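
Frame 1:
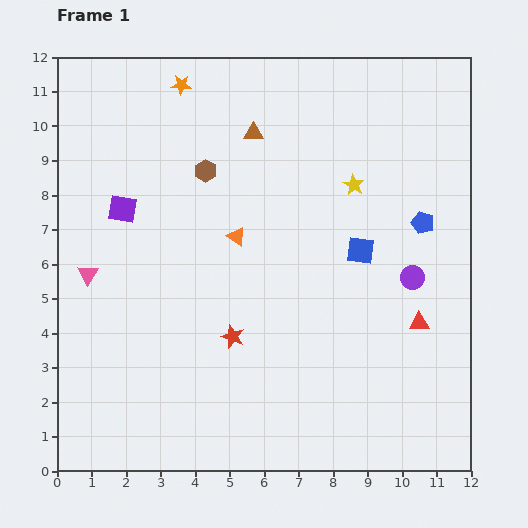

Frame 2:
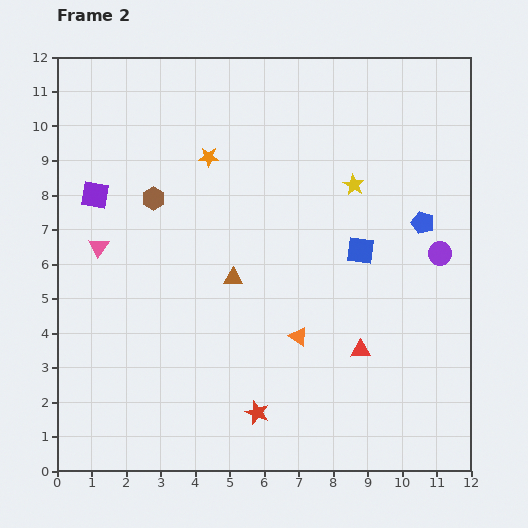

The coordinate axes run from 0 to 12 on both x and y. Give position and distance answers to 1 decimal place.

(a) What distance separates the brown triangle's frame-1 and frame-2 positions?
4.2

The brown triangle moved from (5.7, 9.8) to (5.1, 5.6), a distance of √(0.6² + 4.2²) ≈ 4.2.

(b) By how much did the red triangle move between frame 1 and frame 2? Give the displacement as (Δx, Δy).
(-1.7, -0.8)

The red triangle was at (10.5, 4.3) in frame 1 and (8.8, 3.5) in frame 2.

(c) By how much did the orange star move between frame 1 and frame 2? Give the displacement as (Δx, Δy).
(0.8, -2.1)

The orange star was at (3.6, 11.2) in frame 1 and (4.4, 9.1) in frame 2.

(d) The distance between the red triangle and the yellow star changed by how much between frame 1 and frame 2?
+0.4

Distance in frame 1: 4.4. Distance in frame 2: 4.8.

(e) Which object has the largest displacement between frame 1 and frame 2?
the brown triangle

(moved 4.2; next 3.4)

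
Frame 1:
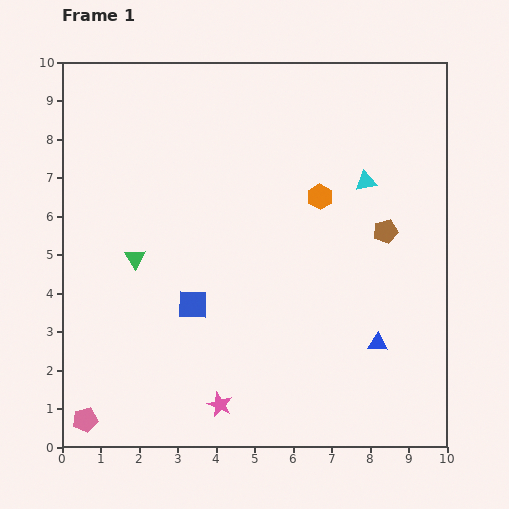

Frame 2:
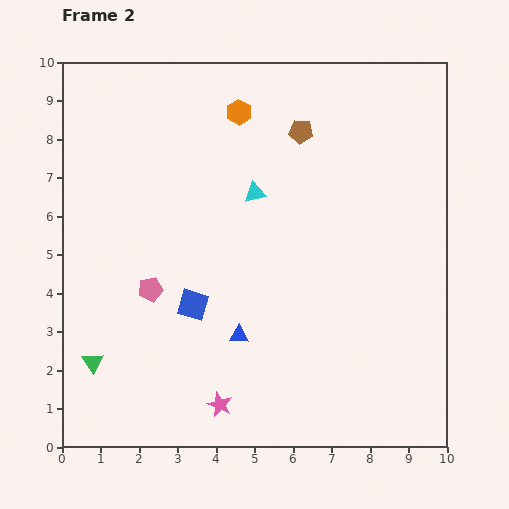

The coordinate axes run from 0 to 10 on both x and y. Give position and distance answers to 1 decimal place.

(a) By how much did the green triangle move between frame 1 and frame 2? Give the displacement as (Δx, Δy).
(-1.1, -2.7)

The green triangle was at (1.9, 4.9) in frame 1 and (0.8, 2.2) in frame 2.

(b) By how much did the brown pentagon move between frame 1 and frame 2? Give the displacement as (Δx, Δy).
(-2.2, 2.6)

The brown pentagon was at (8.4, 5.6) in frame 1 and (6.2, 8.2) in frame 2.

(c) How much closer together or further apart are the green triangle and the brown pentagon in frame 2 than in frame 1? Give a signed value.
+1.6

Distance in frame 1: 6.5. Distance in frame 2: 8.1.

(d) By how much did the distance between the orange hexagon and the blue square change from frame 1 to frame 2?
+0.8

Distance in frame 1: 4.3. Distance in frame 2: 5.1.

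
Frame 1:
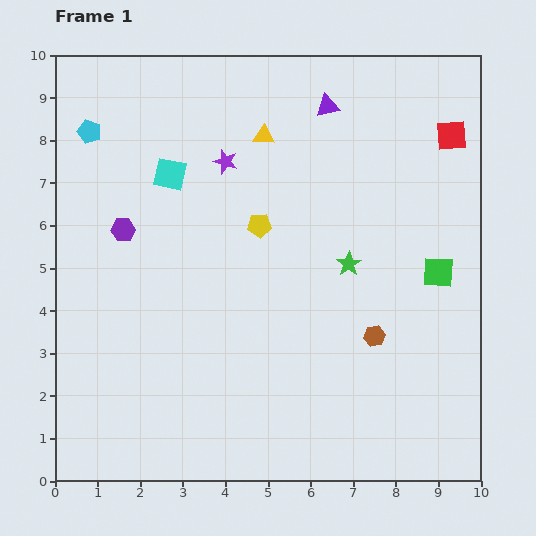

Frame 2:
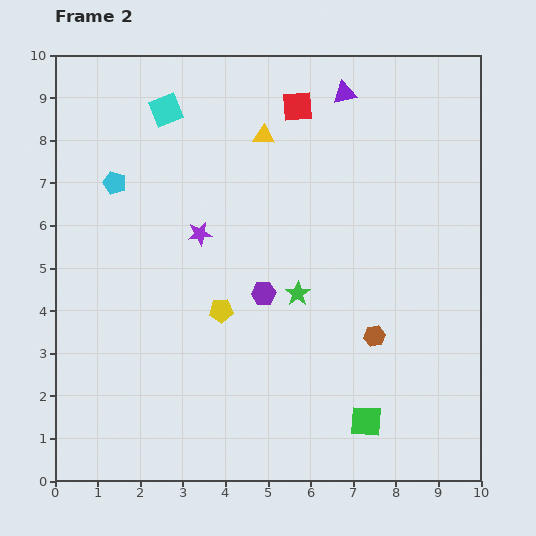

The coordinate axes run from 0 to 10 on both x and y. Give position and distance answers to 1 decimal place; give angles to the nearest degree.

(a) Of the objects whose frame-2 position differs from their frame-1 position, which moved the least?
the purple triangle

(moved 0.5)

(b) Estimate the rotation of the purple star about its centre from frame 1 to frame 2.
25° counter-clockwise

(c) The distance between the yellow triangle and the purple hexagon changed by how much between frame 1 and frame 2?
-0.3

Distance in frame 1: 4.0. Distance in frame 2: 3.7.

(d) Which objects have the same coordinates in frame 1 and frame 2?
the brown hexagon, the yellow triangle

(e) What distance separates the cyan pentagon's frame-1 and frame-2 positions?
1.3

The cyan pentagon moved from (0.8, 8.2) to (1.4, 7.0), a distance of √(0.6² + 1.2²) ≈ 1.3.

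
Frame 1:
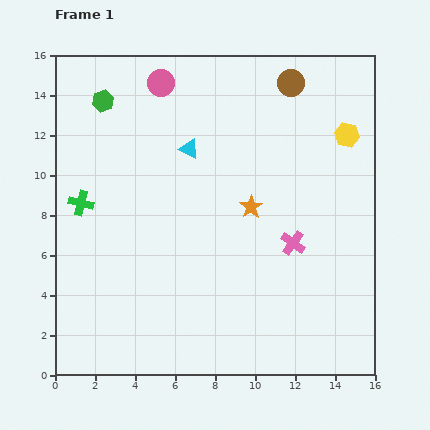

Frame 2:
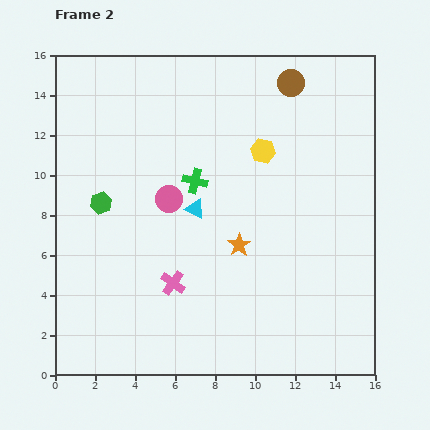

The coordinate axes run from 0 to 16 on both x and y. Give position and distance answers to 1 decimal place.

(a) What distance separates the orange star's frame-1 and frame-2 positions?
2.0

The orange star moved from (9.8, 8.4) to (9.2, 6.5), a distance of √(0.6² + 1.9²) ≈ 2.0.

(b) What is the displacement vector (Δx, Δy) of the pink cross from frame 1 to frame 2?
(-6.0, -2.0)

The pink cross was at (11.9, 6.6) in frame 1 and (5.9, 4.6) in frame 2.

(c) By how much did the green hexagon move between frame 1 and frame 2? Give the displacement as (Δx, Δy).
(-0.1, -5.1)

The green hexagon was at (2.4, 13.7) in frame 1 and (2.3, 8.6) in frame 2.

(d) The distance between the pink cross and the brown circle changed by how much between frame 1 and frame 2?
+3.6

Distance in frame 1: 8.0. Distance in frame 2: 11.6.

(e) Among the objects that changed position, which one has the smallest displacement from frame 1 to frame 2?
the orange star

(moved 2.0)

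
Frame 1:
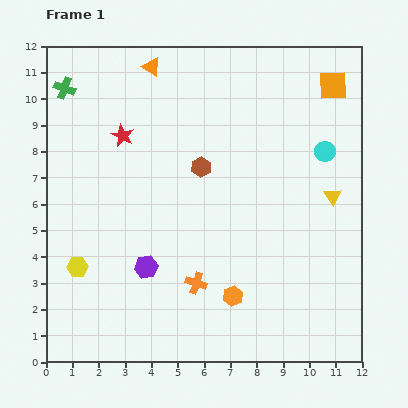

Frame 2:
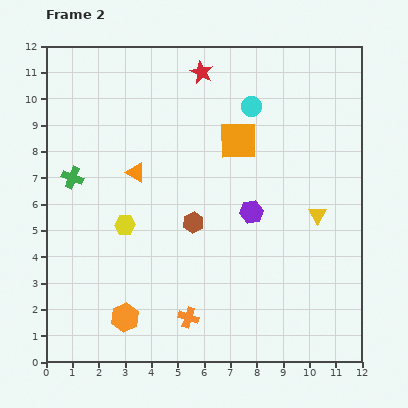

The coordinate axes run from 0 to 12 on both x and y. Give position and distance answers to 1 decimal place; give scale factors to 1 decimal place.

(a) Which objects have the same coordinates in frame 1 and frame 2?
none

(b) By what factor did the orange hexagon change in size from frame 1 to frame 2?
1.4×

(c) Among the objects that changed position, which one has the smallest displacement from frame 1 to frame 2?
the yellow triangle

(moved 0.9)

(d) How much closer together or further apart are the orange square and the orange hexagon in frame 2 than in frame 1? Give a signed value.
-0.9

Distance in frame 1: 8.9. Distance in frame 2: 8.0.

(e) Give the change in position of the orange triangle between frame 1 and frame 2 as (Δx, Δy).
(-0.6, -4.0)

The orange triangle was at (4.0, 11.2) in frame 1 and (3.4, 7.2) in frame 2.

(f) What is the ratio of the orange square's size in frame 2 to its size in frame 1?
1.3×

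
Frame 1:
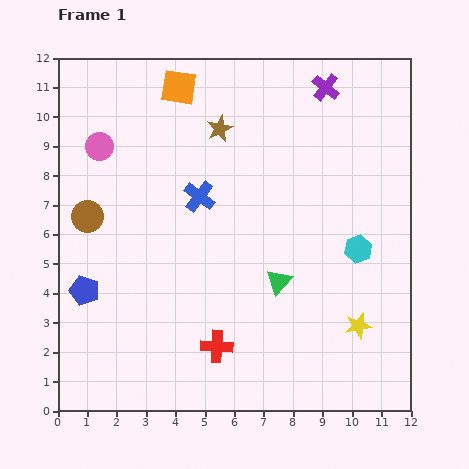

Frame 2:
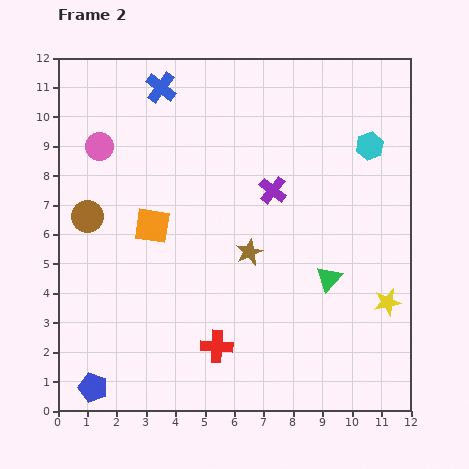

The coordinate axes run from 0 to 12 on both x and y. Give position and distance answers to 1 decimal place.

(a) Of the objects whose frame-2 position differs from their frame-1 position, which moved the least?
the yellow star

(moved 1.3)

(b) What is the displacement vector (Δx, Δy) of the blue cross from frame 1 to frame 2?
(-1.3, 3.7)

The blue cross was at (4.8, 7.3) in frame 1 and (3.5, 11.0) in frame 2.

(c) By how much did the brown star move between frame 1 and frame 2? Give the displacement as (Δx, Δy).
(1.0, -4.2)

The brown star was at (5.5, 9.6) in frame 1 and (6.5, 5.4) in frame 2.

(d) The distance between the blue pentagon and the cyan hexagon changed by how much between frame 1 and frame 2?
+3.1

Distance in frame 1: 9.4. Distance in frame 2: 12.5.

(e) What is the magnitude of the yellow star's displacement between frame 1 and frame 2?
1.3

The yellow star moved from (10.2, 2.9) to (11.2, 3.7), a distance of √(1.0² + 0.8²) ≈ 1.3.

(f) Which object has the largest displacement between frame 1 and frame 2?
the orange square

(moved 4.8; next 4.3)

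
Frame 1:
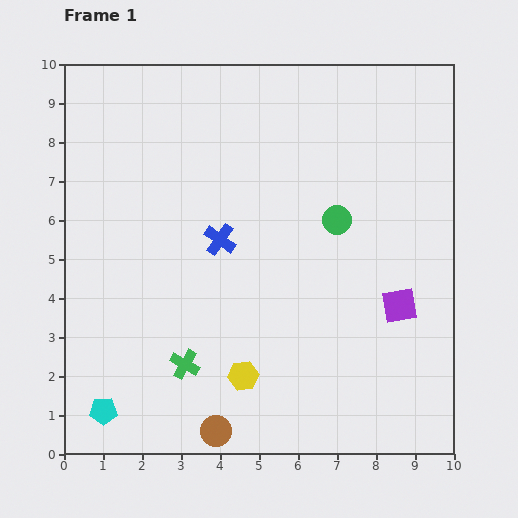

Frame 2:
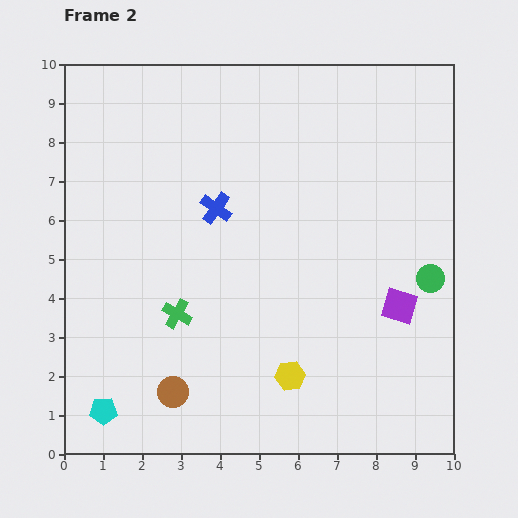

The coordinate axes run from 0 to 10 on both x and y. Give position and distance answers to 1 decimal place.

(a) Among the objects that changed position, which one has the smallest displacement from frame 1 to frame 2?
the blue cross

(moved 0.8)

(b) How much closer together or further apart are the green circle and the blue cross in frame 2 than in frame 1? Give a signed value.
+2.8

Distance in frame 1: 3.0. Distance in frame 2: 5.8.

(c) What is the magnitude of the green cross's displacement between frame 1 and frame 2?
1.3

The green cross moved from (3.1, 2.3) to (2.9, 3.6), a distance of √(0.2² + 1.3²) ≈ 1.3.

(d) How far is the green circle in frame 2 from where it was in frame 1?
2.8

The green circle moved from (7.0, 6.0) to (9.4, 4.5), a distance of √(2.4² + 1.5²) ≈ 2.8.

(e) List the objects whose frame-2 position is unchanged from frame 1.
the purple square, the cyan pentagon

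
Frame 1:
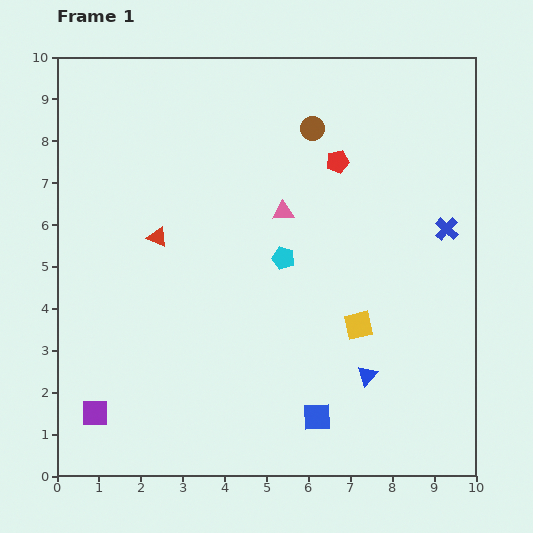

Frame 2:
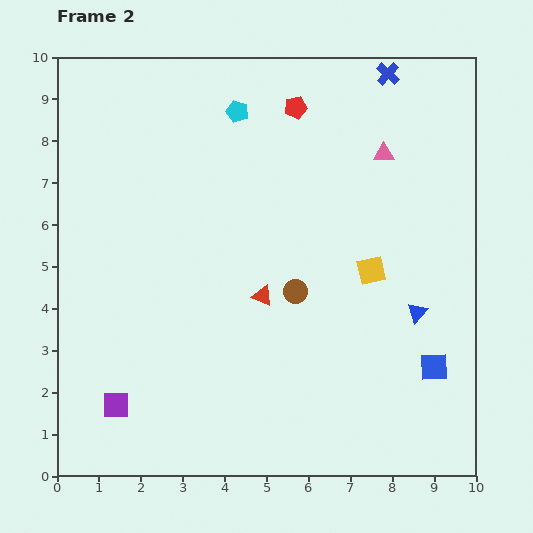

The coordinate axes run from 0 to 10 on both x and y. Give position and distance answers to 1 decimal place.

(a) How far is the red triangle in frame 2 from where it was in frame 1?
2.9

The red triangle moved from (2.4, 5.7) to (4.9, 4.3), a distance of √(2.5² + 1.4²) ≈ 2.9.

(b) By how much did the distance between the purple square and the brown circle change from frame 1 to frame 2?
-3.5

Distance in frame 1: 8.6. Distance in frame 2: 5.1.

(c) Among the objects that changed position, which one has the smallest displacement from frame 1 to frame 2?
the purple square

(moved 0.5)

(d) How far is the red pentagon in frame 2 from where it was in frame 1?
1.6

The red pentagon moved from (6.7, 7.5) to (5.7, 8.8), a distance of √(1.0² + 1.3²) ≈ 1.6.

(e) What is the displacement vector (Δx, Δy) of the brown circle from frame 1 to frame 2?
(-0.4, -3.9)

The brown circle was at (6.1, 8.3) in frame 1 and (5.7, 4.4) in frame 2.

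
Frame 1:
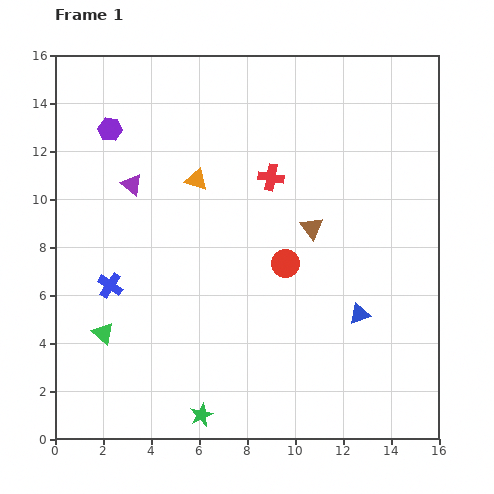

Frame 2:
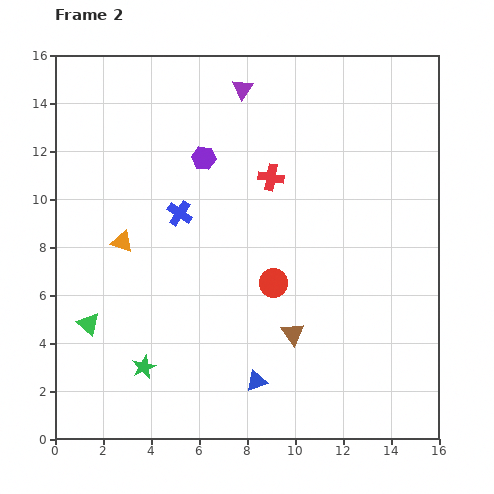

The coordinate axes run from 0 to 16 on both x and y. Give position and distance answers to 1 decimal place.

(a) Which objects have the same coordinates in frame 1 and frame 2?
the red cross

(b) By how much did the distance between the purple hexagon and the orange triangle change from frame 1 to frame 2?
+0.7

Distance in frame 1: 4.2. Distance in frame 2: 4.9.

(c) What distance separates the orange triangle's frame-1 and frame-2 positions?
4.0

The orange triangle moved from (5.9, 10.8) to (2.8, 8.2), a distance of √(3.1² + 2.6²) ≈ 4.0.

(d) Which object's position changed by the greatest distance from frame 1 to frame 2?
the purple triangle

(moved 6.1; next 5.1)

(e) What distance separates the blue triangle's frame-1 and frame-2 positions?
5.1

The blue triangle moved from (12.7, 5.2) to (8.4, 2.4), a distance of √(4.3² + 2.8²) ≈ 5.1.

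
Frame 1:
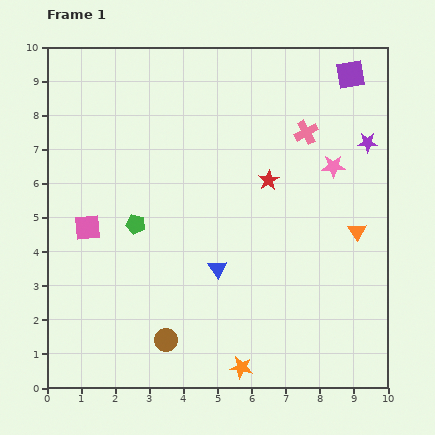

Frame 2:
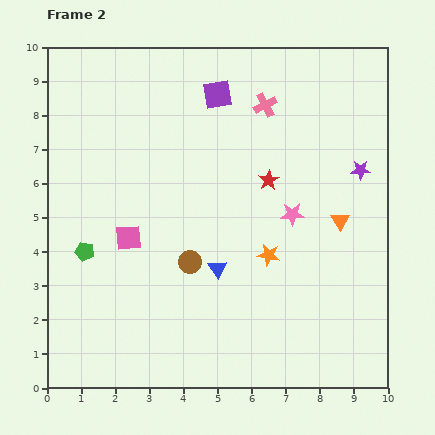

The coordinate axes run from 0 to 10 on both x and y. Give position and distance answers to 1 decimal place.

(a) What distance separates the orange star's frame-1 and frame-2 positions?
3.4

The orange star moved from (5.7, 0.6) to (6.5, 3.9), a distance of √(0.8² + 3.3²) ≈ 3.4.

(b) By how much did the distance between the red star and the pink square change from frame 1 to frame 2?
-1.1

Distance in frame 1: 5.5. Distance in frame 2: 4.4.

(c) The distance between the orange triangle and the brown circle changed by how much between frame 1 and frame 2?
-1.8

Distance in frame 1: 6.4. Distance in frame 2: 4.6.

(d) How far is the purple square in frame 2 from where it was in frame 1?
3.9

The purple square moved from (8.9, 9.2) to (5.0, 8.6), a distance of √(3.9² + 0.6²) ≈ 3.9.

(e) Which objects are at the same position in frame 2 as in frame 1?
the blue triangle, the red star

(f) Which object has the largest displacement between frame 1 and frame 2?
the purple square

(moved 3.9; next 3.4)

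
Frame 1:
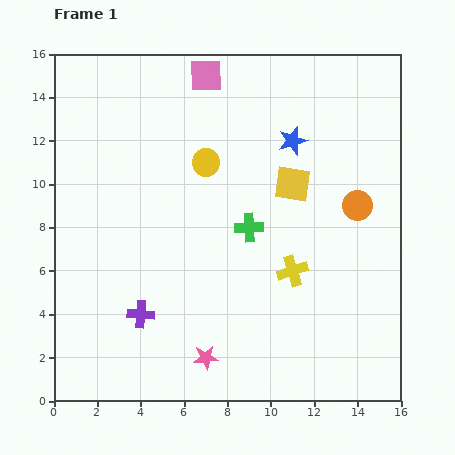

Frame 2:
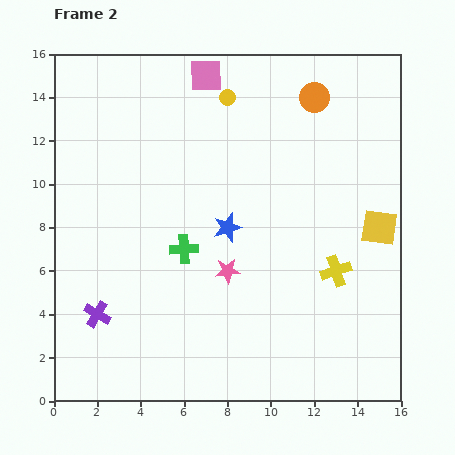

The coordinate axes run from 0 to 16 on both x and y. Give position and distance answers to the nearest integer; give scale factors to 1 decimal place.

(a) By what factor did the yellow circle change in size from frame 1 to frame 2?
0.6×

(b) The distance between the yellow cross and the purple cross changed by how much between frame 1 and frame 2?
+4

Distance in frame 1: 7. Distance in frame 2: 11.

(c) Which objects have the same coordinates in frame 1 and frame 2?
the pink square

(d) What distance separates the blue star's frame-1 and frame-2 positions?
5

The blue star moved from (11, 12) to (8, 8), a distance of √(3² + 4²) ≈ 5.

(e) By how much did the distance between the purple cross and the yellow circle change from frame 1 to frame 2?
+4

Distance in frame 1: 8. Distance in frame 2: 12.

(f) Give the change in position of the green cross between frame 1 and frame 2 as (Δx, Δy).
(-3, -1)

The green cross was at (9, 8) in frame 1 and (6, 7) in frame 2.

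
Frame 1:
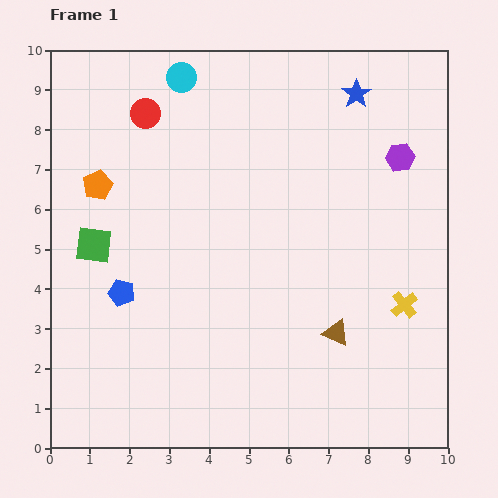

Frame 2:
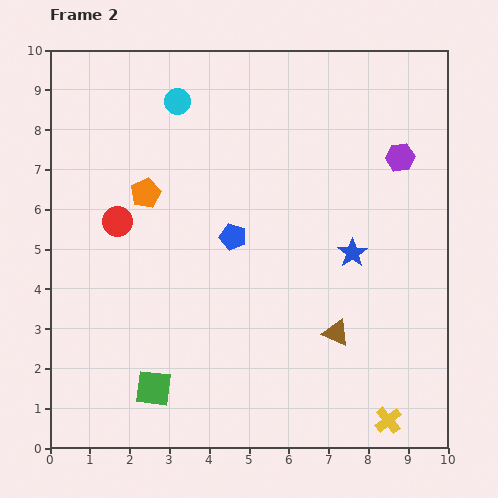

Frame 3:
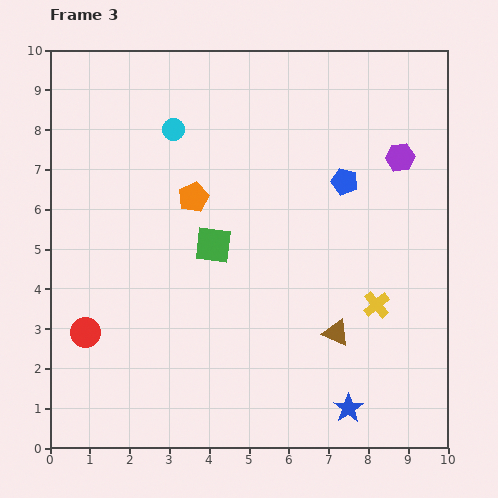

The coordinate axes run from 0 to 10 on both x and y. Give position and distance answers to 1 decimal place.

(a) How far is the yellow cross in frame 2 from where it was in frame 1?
2.9

The yellow cross moved from (8.9, 3.6) to (8.5, 0.7), a distance of √(0.4² + 2.9²) ≈ 2.9.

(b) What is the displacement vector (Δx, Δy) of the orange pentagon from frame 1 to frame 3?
(2.4, -0.3)

The orange pentagon was at (1.2, 6.6) in frame 1 and (3.6, 6.3) in frame 3.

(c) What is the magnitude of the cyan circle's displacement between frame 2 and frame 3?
0.7

The cyan circle moved from (3.2, 8.7) to (3.1, 8.0), a distance of √(0.1² + 0.7²) ≈ 0.7.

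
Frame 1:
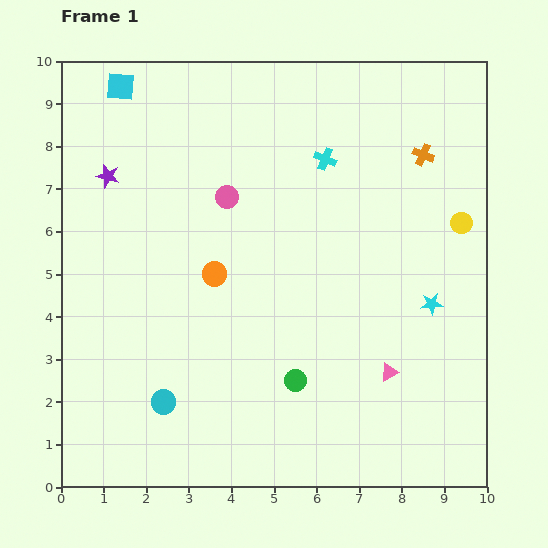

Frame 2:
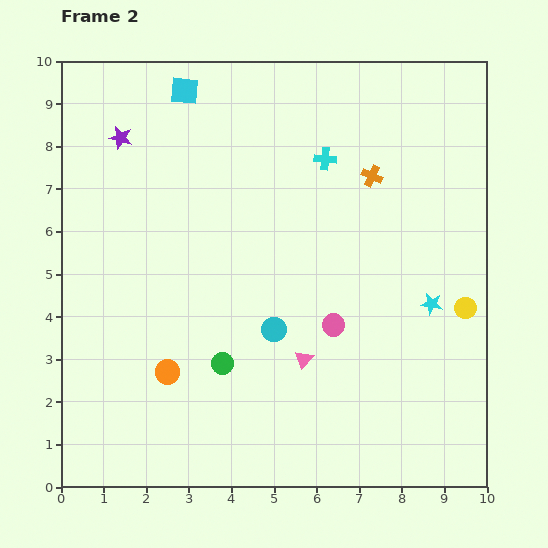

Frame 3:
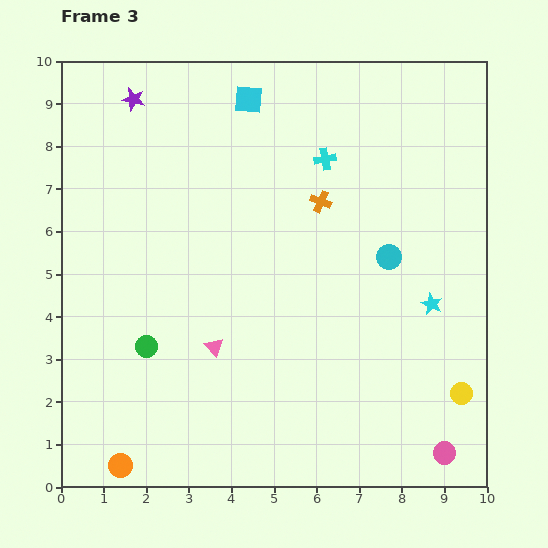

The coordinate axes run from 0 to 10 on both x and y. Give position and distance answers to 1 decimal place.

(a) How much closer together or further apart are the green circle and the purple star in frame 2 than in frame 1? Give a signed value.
-0.7

Distance in frame 1: 6.5. Distance in frame 2: 5.8.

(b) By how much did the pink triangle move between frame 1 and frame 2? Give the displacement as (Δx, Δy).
(-2.0, 0.3)

The pink triangle was at (7.7, 2.7) in frame 1 and (5.7, 3.0) in frame 2.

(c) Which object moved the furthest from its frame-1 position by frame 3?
the pink circle

(moved 7.9; next 6.3)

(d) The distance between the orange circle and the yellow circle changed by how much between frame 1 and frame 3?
+2.3

Distance in frame 1: 5.9. Distance in frame 3: 8.2.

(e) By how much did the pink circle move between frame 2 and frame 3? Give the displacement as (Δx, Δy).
(2.6, -3.0)

The pink circle was at (6.4, 3.8) in frame 2 and (9.0, 0.8) in frame 3.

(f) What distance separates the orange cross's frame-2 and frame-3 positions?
1.3

The orange cross moved from (7.3, 7.3) to (6.1, 6.7), a distance of √(1.2² + 0.6²) ≈ 1.3.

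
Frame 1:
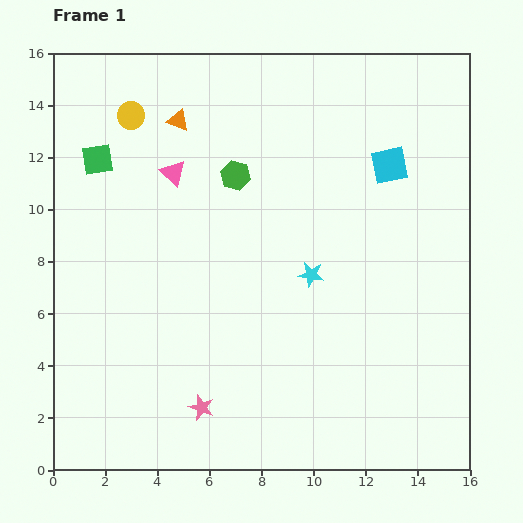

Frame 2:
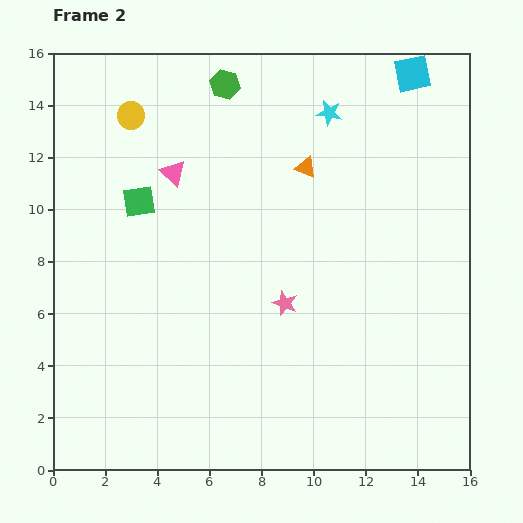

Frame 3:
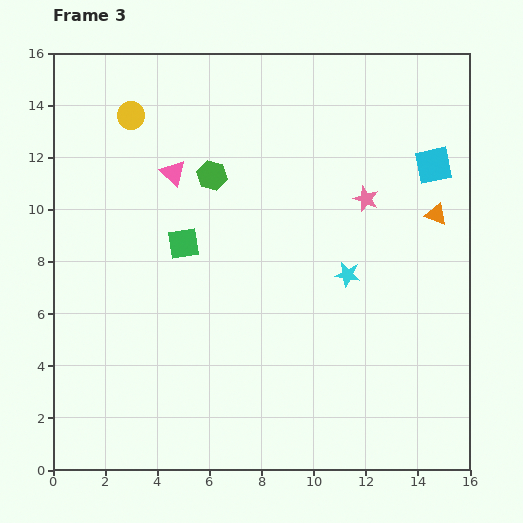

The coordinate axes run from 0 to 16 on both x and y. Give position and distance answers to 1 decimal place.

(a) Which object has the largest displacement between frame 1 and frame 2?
the cyan star

(moved 6.2; next 5.2)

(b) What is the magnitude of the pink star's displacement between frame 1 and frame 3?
10.2

The pink star moved from (5.7, 2.4) to (12.0, 10.4), a distance of √(6.3² + 8.0²) ≈ 10.2.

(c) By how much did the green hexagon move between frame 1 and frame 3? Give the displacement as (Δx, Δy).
(-0.9, 0.0)

The green hexagon was at (7.0, 11.3) in frame 1 and (6.1, 11.3) in frame 3.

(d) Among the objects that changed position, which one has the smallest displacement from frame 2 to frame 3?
the green square

(moved 2.3)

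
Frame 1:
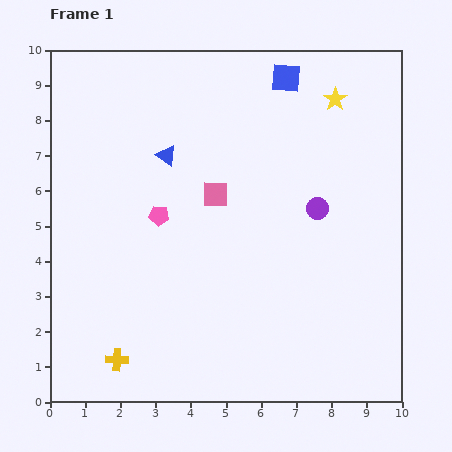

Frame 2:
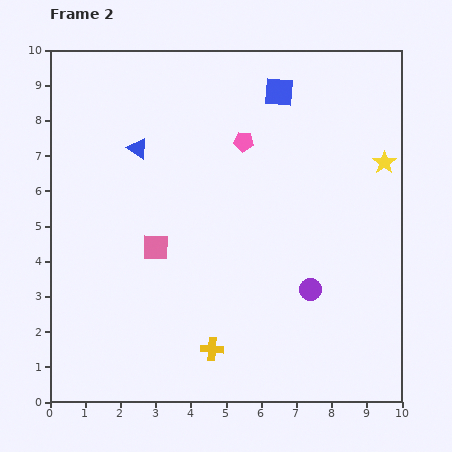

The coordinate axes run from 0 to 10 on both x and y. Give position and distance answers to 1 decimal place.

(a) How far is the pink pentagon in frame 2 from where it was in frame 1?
3.2

The pink pentagon moved from (3.1, 5.3) to (5.5, 7.4), a distance of √(2.4² + 2.1²) ≈ 3.2.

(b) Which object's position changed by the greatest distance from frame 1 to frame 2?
the pink pentagon

(moved 3.2; next 2.7)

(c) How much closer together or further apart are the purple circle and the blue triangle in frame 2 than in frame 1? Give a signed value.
+1.7

Distance in frame 1: 4.6. Distance in frame 2: 6.3.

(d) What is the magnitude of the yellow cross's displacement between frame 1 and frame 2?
2.7

The yellow cross moved from (1.9, 1.2) to (4.6, 1.5), a distance of √(2.7² + 0.3²) ≈ 2.7.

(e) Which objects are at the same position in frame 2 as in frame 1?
none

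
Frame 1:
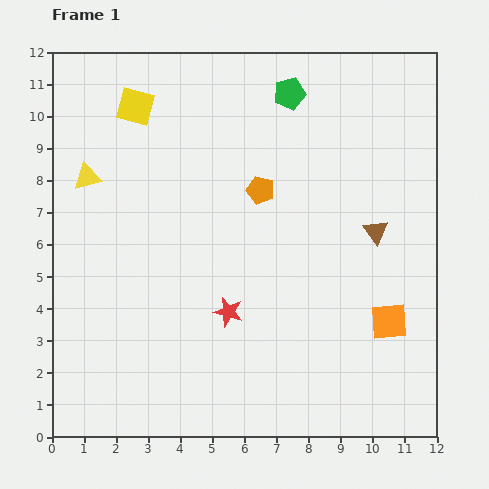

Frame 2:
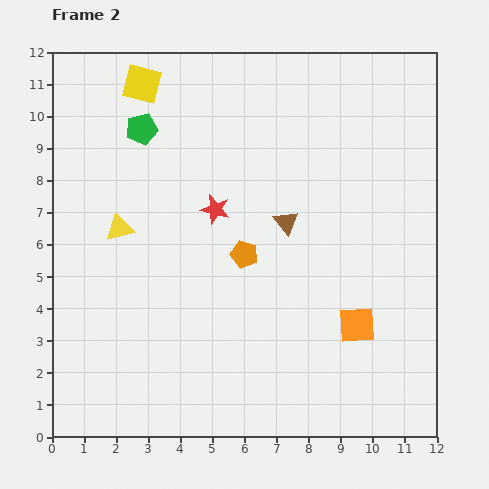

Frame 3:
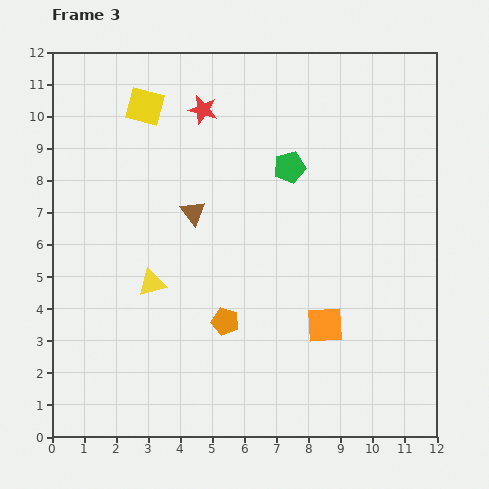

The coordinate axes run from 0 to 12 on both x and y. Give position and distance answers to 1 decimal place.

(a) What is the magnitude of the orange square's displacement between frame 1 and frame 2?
1.0

The orange square moved from (10.5, 3.6) to (9.5, 3.5), a distance of √(1.0² + 0.1²) ≈ 1.0.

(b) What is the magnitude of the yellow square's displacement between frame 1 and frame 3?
0.3

The yellow square moved from (2.6, 10.3) to (2.9, 10.3), a distance of √(0.3² + 0.0²) ≈ 0.3.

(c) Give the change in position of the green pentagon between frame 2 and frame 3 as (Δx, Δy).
(4.6, -1.2)

The green pentagon was at (2.8, 9.6) in frame 2 and (7.4, 8.4) in frame 3.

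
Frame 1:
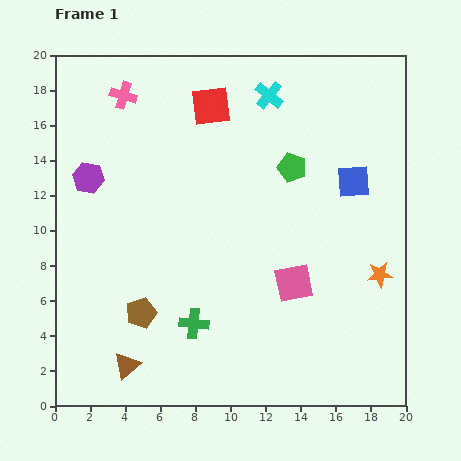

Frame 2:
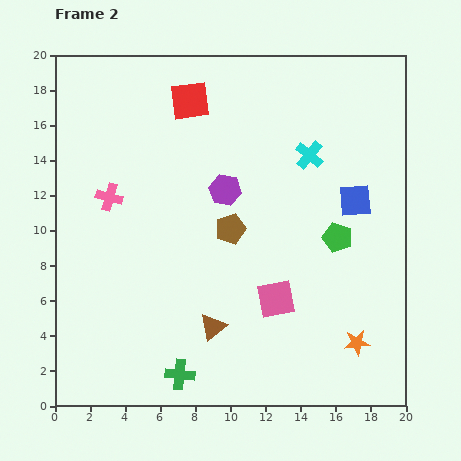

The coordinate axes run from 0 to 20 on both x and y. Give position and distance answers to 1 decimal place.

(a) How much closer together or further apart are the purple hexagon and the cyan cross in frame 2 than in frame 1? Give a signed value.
-6.1

Distance in frame 1: 11.3. Distance in frame 2: 5.2.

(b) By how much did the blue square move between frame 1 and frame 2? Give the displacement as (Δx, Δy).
(0.1, -1.1)

The blue square was at (17.0, 12.8) in frame 1 and (17.1, 11.7) in frame 2.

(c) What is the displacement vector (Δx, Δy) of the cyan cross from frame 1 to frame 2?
(2.3, -3.4)

The cyan cross was at (12.2, 17.7) in frame 1 and (14.5, 14.3) in frame 2.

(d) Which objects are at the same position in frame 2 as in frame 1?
none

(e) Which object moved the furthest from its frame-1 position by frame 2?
the purple hexagon

(moved 7.8; next 7.0)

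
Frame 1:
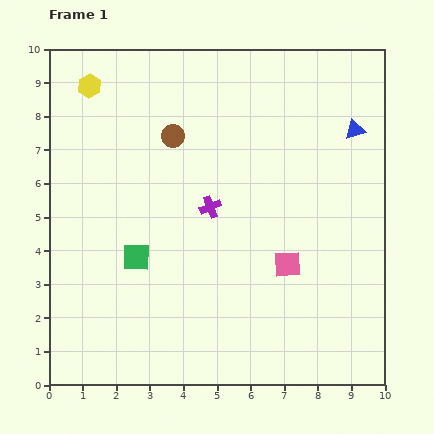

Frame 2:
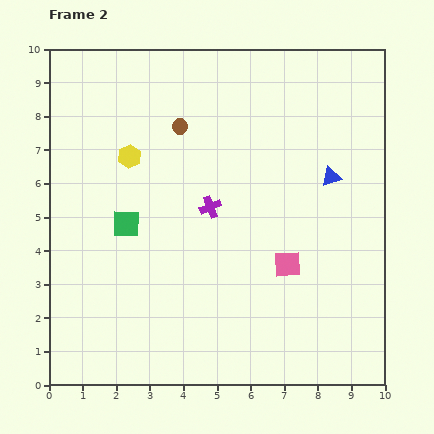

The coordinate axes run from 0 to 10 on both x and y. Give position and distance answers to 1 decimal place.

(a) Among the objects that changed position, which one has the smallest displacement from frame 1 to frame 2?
the brown circle

(moved 0.4)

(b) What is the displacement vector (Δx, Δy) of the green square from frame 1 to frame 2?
(-0.3, 1.0)

The green square was at (2.6, 3.8) in frame 1 and (2.3, 4.8) in frame 2.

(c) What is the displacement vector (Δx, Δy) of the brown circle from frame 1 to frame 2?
(0.2, 0.3)

The brown circle was at (3.7, 7.4) in frame 1 and (3.9, 7.7) in frame 2.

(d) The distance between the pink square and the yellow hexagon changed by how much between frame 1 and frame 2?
-2.2

Distance in frame 1: 7.9. Distance in frame 2: 5.7.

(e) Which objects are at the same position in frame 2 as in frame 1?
the pink square, the purple cross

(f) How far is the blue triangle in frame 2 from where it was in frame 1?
1.6

The blue triangle moved from (9.1, 7.6) to (8.4, 6.2), a distance of √(0.7² + 1.4²) ≈ 1.6.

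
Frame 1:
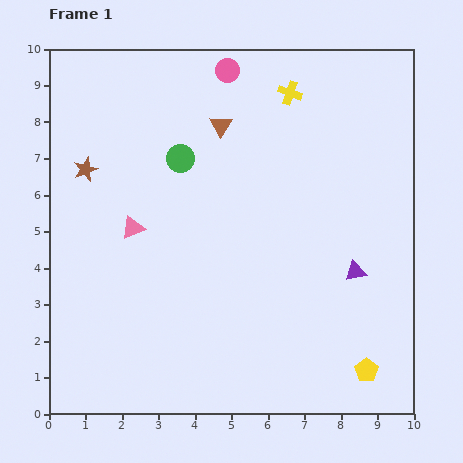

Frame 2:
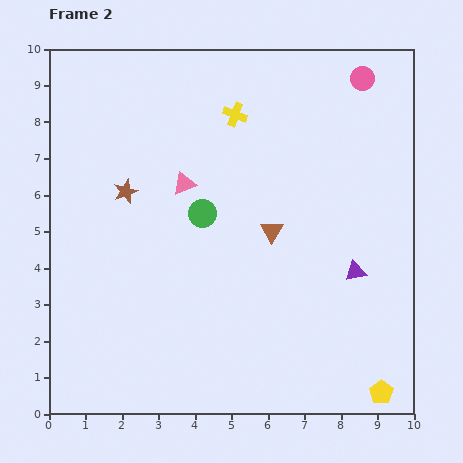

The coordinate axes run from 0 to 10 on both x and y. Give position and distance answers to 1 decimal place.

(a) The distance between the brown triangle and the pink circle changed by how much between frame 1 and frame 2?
+3.4

Distance in frame 1: 1.5. Distance in frame 2: 4.9.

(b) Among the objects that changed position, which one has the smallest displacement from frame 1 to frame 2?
the yellow pentagon

(moved 0.7)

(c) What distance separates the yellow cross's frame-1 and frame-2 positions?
1.6

The yellow cross moved from (6.6, 8.8) to (5.1, 8.2), a distance of √(1.5² + 0.6²) ≈ 1.6.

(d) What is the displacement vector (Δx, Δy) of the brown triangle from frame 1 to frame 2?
(1.4, -2.9)

The brown triangle was at (4.7, 7.9) in frame 1 and (6.1, 5.0) in frame 2.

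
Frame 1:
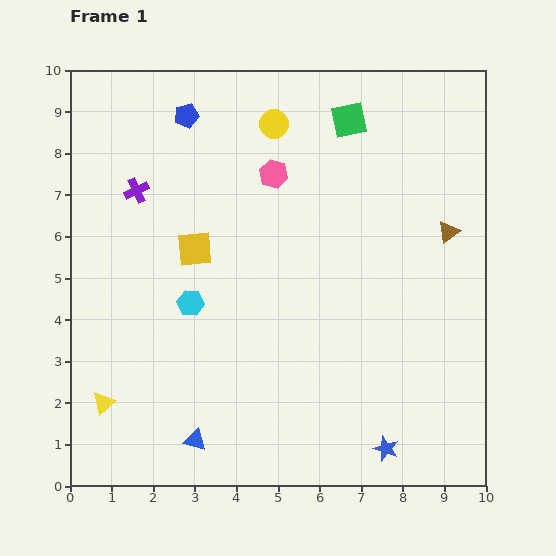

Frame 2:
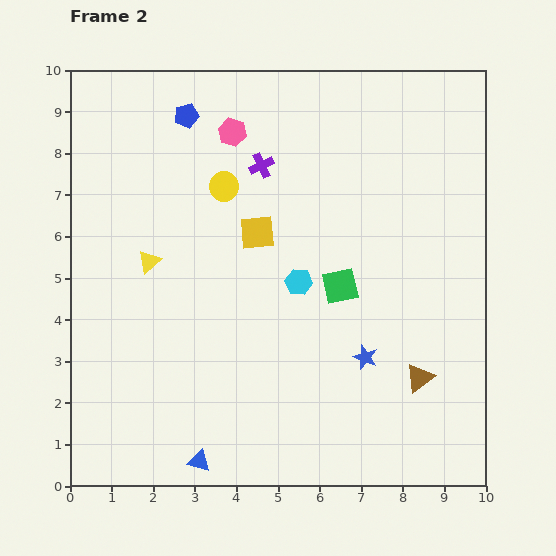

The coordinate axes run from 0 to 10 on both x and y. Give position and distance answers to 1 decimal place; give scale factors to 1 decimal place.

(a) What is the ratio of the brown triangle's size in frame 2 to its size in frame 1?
1.3×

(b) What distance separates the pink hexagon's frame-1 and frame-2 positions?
1.4

The pink hexagon moved from (4.9, 7.5) to (3.9, 8.5), a distance of √(1.0² + 1.0²) ≈ 1.4.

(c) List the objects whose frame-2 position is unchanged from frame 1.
the blue pentagon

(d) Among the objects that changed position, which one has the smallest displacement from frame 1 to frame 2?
the blue triangle

(moved 0.5)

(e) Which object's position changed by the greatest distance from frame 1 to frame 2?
the green square

(moved 4.0; next 3.6)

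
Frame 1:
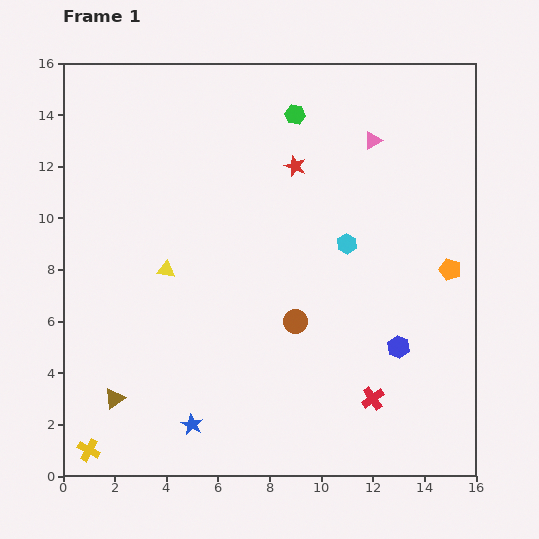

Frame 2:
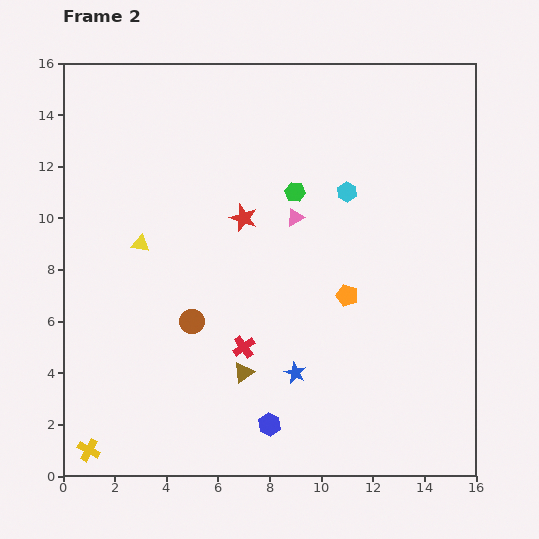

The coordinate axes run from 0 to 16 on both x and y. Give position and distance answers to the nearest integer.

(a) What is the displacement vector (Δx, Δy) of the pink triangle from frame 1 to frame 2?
(-3, -3)

The pink triangle was at (12, 13) in frame 1 and (9, 10) in frame 2.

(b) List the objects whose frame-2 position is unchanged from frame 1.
the yellow cross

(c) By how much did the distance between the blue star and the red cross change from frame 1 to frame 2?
-5

Distance in frame 1: 7. Distance in frame 2: 2.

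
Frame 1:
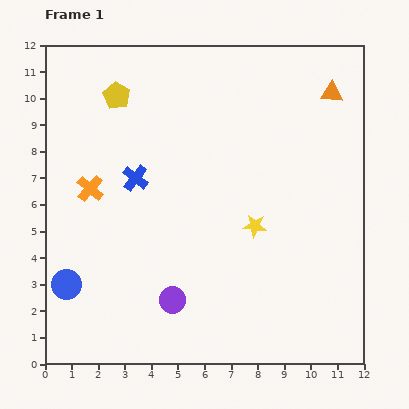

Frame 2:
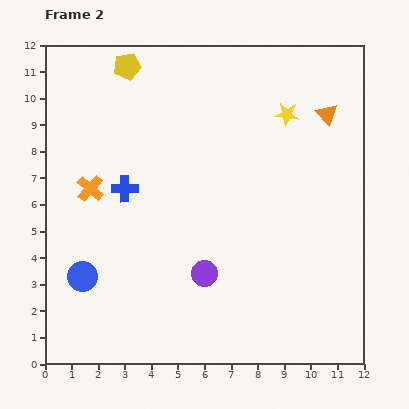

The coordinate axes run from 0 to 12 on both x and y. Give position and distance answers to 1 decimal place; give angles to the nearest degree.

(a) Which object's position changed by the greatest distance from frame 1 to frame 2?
the yellow star

(moved 4.4; next 1.6)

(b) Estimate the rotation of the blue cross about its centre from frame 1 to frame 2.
39° counter-clockwise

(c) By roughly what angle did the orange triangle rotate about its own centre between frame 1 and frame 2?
42° clockwise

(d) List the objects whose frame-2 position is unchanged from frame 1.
the orange cross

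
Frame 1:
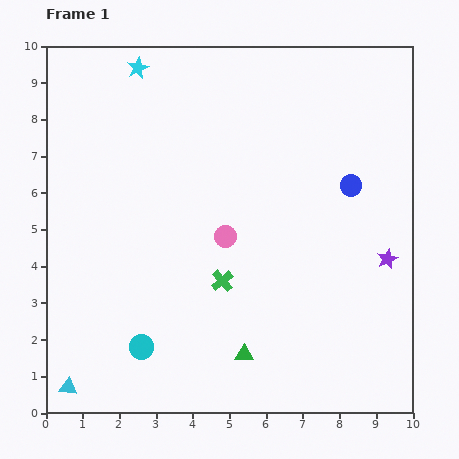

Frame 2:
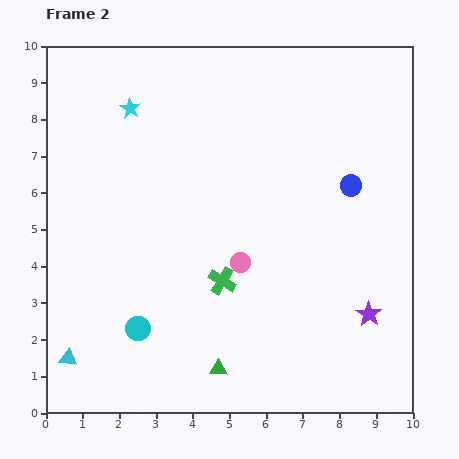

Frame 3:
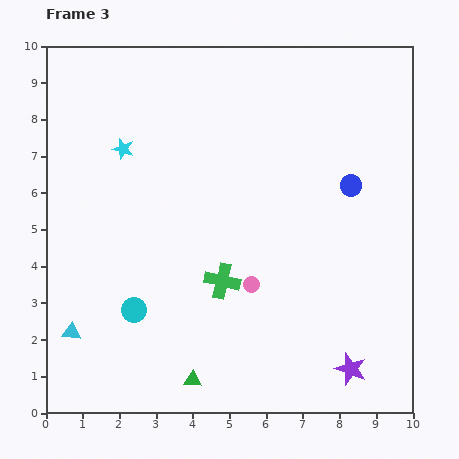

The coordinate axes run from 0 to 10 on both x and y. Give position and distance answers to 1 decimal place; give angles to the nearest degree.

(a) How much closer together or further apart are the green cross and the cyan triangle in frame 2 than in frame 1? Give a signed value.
-0.4

Distance in frame 1: 5.1. Distance in frame 2: 4.7.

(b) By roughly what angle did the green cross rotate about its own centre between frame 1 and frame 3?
36° counter-clockwise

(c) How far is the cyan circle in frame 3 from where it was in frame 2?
0.5

The cyan circle moved from (2.5, 2.3) to (2.4, 2.8), a distance of √(0.1² + 0.5²) ≈ 0.5.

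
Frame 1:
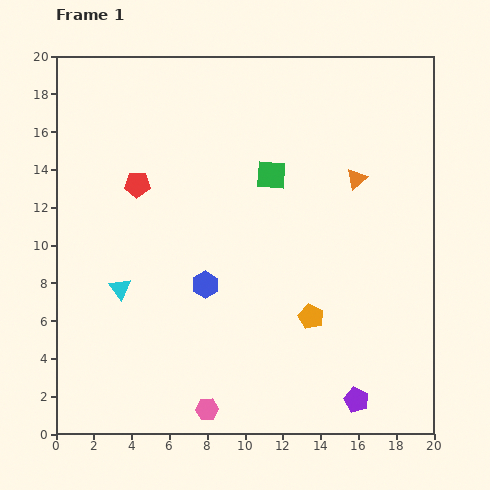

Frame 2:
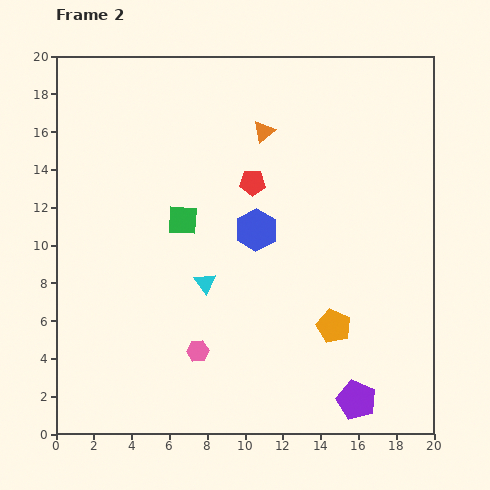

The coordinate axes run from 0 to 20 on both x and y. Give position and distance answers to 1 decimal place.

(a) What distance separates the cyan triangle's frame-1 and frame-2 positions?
4.5

The cyan triangle moved from (3.4, 7.7) to (7.9, 8.0), a distance of √(4.5² + 0.3²) ≈ 4.5.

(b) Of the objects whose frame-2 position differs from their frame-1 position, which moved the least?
the orange pentagon

(moved 1.3)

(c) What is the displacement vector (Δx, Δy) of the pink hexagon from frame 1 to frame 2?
(-0.5, 3.1)

The pink hexagon was at (8.0, 1.3) in frame 1 and (7.5, 4.4) in frame 2.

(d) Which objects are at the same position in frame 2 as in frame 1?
the purple pentagon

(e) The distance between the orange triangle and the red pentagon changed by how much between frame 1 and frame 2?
-8.8

Distance in frame 1: 11.6. Distance in frame 2: 2.8.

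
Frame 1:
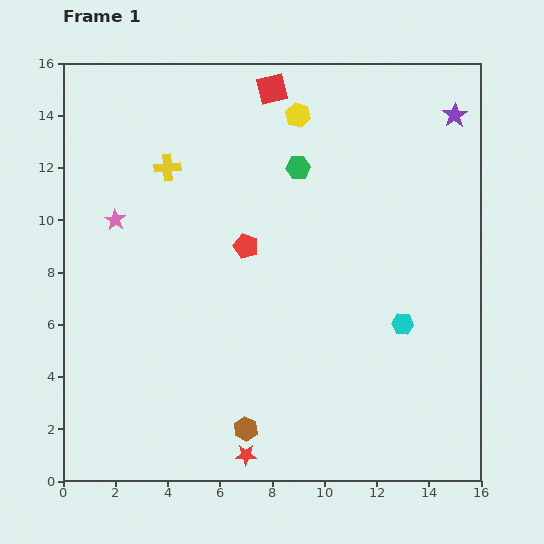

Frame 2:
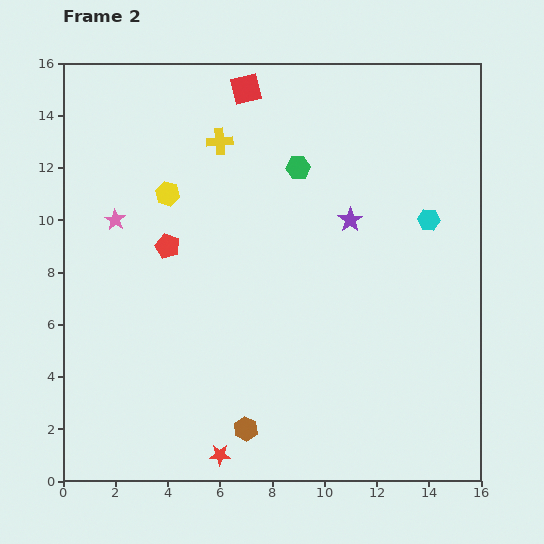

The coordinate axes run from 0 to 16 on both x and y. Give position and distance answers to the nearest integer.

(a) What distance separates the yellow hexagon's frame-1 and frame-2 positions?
6

The yellow hexagon moved from (9, 14) to (4, 11), a distance of √(5² + 3²) ≈ 6.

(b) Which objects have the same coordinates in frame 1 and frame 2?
the brown hexagon, the green hexagon, the pink star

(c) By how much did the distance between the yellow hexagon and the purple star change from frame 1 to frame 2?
+1

Distance in frame 1: 6. Distance in frame 2: 7.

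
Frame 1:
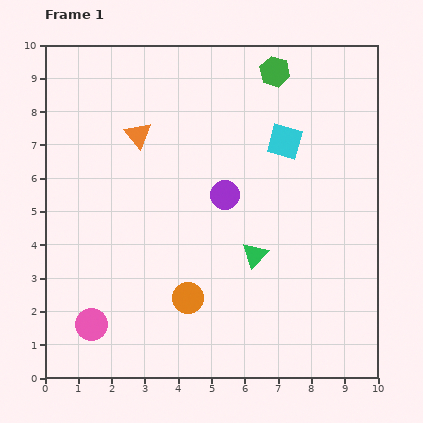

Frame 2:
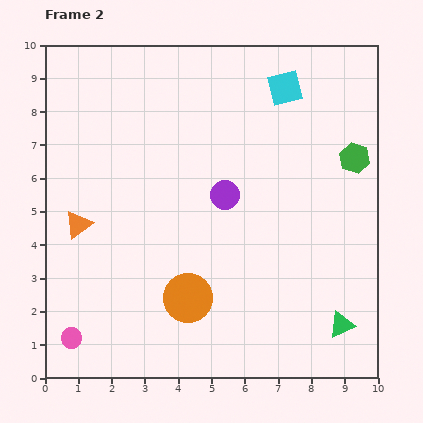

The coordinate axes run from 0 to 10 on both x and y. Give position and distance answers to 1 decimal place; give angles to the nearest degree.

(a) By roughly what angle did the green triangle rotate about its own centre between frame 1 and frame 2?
23° clockwise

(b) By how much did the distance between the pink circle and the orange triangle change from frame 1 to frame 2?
-2.5

Distance in frame 1: 5.9. Distance in frame 2: 3.4.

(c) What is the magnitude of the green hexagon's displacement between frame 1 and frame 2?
3.5

The green hexagon moved from (6.9, 9.2) to (9.3, 6.6), a distance of √(2.4² + 2.6²) ≈ 3.5.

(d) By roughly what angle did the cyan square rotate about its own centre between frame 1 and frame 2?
29° counter-clockwise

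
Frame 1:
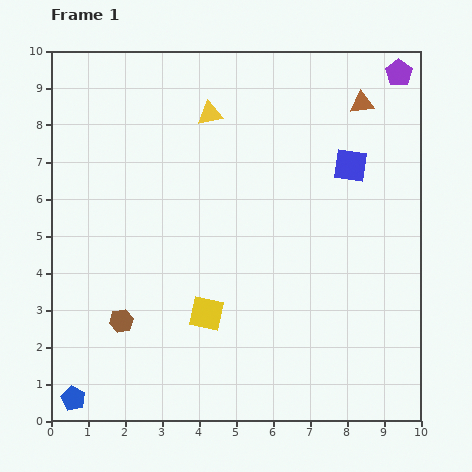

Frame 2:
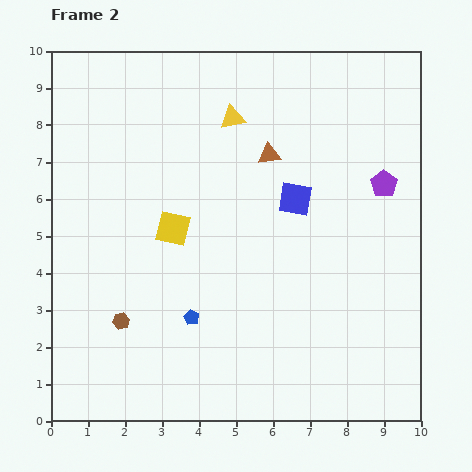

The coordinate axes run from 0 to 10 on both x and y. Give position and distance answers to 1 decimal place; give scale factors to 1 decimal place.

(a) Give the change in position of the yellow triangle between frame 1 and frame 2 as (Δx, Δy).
(0.6, -0.1)

The yellow triangle was at (4.3, 8.3) in frame 1 and (4.9, 8.2) in frame 2.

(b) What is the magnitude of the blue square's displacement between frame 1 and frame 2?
1.7

The blue square moved from (8.1, 6.9) to (6.6, 6.0), a distance of √(1.5² + 0.9²) ≈ 1.7.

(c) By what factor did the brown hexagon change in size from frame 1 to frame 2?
0.7×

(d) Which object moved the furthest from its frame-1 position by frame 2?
the blue pentagon

(moved 3.9; next 3.0)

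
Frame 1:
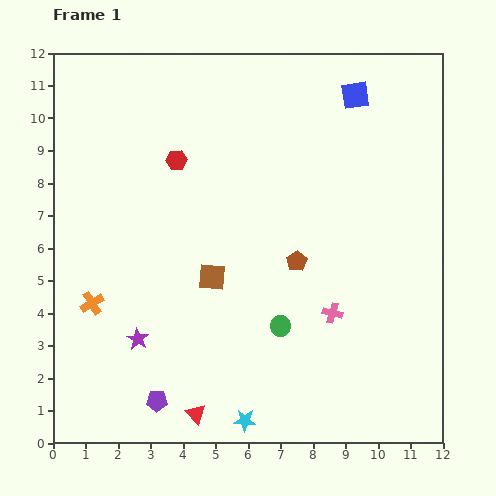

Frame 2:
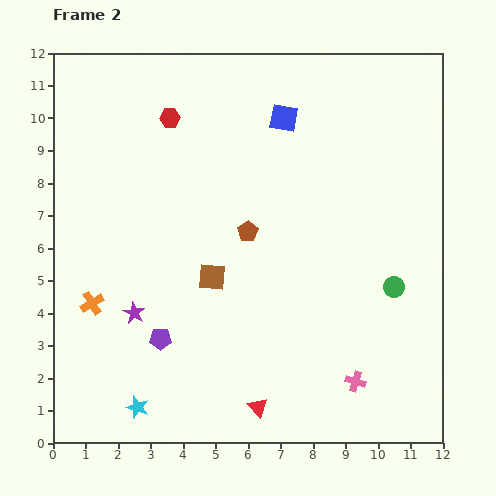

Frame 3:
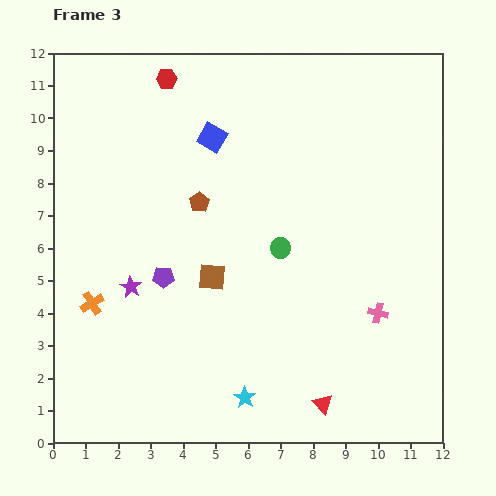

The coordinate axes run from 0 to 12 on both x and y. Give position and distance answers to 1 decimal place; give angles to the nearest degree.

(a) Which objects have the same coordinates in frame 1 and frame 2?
the orange cross, the brown square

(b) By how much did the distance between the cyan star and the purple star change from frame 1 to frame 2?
-1.2

Distance in frame 1: 4.1. Distance in frame 2: 2.9.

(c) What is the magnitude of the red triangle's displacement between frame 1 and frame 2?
1.9

The red triangle moved from (4.4, 0.9) to (6.3, 1.1), a distance of √(1.9² + 0.2²) ≈ 1.9.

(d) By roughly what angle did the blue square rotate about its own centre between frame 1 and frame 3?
38° clockwise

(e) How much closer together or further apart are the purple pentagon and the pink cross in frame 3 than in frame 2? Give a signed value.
+0.6

Distance in frame 2: 6.1. Distance in frame 3: 6.7.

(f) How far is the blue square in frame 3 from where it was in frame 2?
2.3

The blue square moved from (7.1, 10.0) to (4.9, 9.4), a distance of √(2.2² + 0.6²) ≈ 2.3.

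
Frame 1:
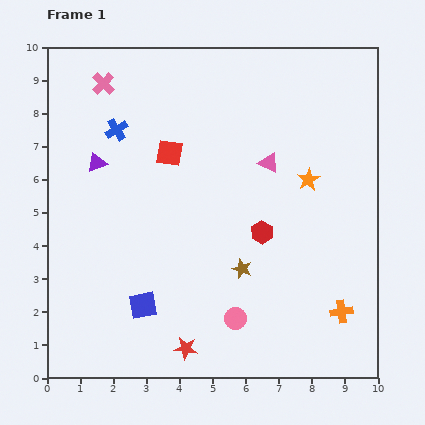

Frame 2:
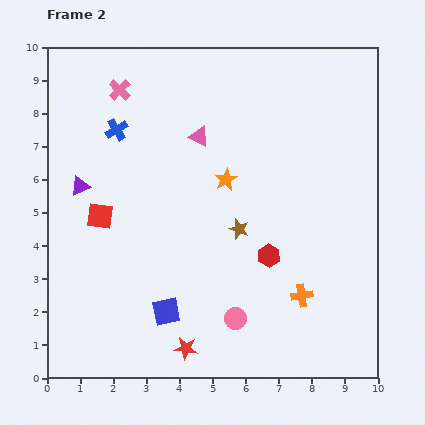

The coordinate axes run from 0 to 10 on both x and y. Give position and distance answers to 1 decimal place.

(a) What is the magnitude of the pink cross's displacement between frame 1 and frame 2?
0.5

The pink cross moved from (1.7, 8.9) to (2.2, 8.7), a distance of √(0.5² + 0.2²) ≈ 0.5.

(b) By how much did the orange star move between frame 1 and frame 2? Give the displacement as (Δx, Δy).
(-2.5, 0.0)

The orange star was at (7.9, 6.0) in frame 1 and (5.4, 6.0) in frame 2.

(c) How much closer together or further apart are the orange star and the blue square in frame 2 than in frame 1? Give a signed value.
-1.9

Distance in frame 1: 6.3. Distance in frame 2: 4.4.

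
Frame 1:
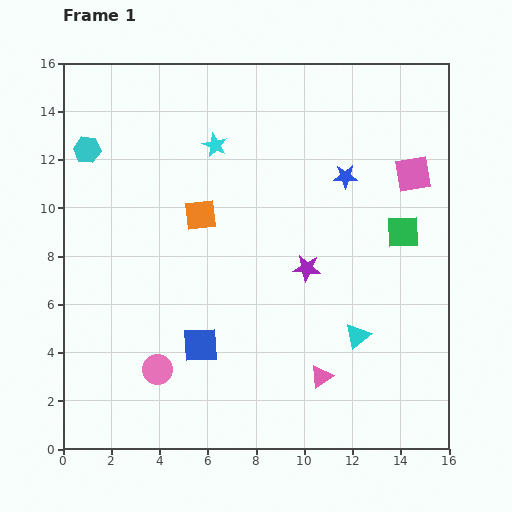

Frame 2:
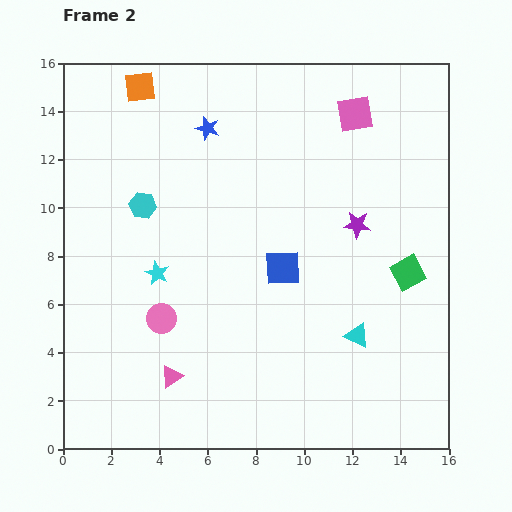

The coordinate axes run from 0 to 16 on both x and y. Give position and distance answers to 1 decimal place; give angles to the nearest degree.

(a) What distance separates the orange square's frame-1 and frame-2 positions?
5.9

The orange square moved from (5.7, 9.7) to (3.2, 15.0), a distance of √(2.5² + 5.3²) ≈ 5.9.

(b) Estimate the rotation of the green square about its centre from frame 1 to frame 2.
26° counter-clockwise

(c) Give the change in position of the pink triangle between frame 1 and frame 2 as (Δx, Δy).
(-6.2, 0.0)

The pink triangle was at (10.7, 3.0) in frame 1 and (4.5, 3.0) in frame 2.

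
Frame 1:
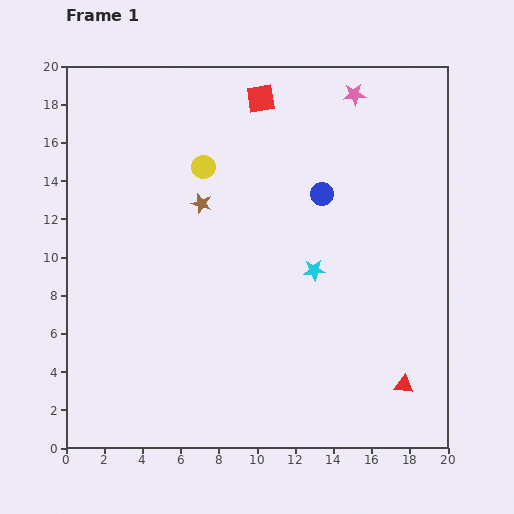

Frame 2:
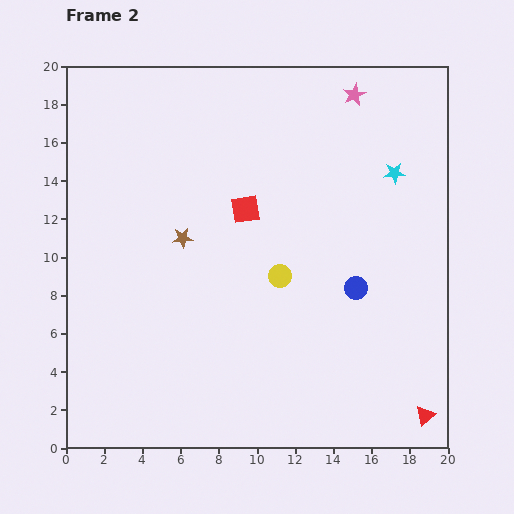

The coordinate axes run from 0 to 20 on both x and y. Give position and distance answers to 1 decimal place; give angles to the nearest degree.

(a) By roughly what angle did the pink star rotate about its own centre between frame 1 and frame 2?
19° counter-clockwise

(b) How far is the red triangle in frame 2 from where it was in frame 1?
1.9

The red triangle moved from (17.7, 3.3) to (18.8, 1.7), a distance of √(1.1² + 1.6²) ≈ 1.9.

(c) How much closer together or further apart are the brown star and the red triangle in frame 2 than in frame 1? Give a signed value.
+1.5

Distance in frame 1: 14.2. Distance in frame 2: 15.7.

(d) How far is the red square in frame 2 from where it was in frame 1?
5.9

The red square moved from (10.2, 18.3) to (9.4, 12.5), a distance of √(0.8² + 5.8²) ≈ 5.9.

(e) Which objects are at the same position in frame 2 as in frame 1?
the pink star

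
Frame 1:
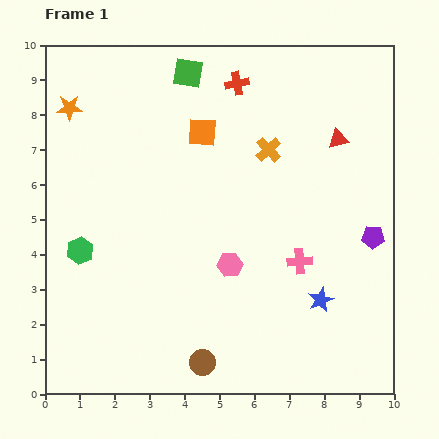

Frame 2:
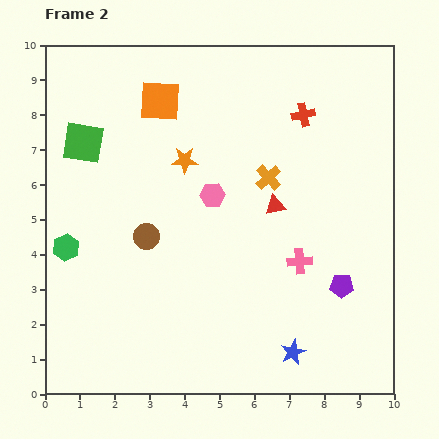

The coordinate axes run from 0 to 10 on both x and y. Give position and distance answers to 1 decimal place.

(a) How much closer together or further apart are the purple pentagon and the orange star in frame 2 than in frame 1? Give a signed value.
-3.7

Distance in frame 1: 9.5. Distance in frame 2: 5.8.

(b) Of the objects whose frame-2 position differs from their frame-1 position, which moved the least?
the green hexagon

(moved 0.4)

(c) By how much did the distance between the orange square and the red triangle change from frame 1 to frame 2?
+0.6

Distance in frame 1: 3.9. Distance in frame 2: 4.5.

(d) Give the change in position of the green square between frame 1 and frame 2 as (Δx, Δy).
(-3.0, -2.0)

The green square was at (4.1, 9.2) in frame 1 and (1.1, 7.2) in frame 2.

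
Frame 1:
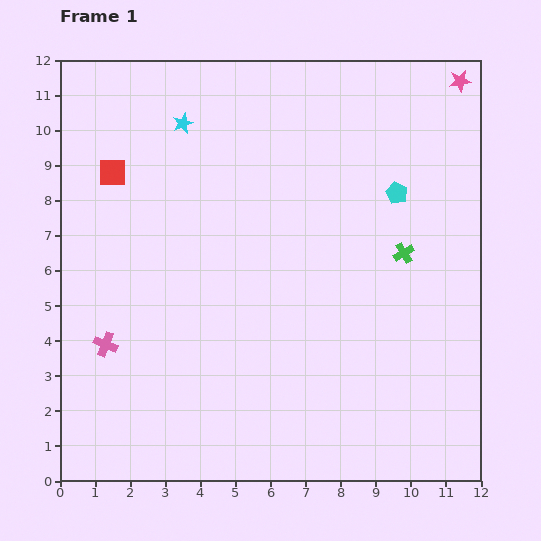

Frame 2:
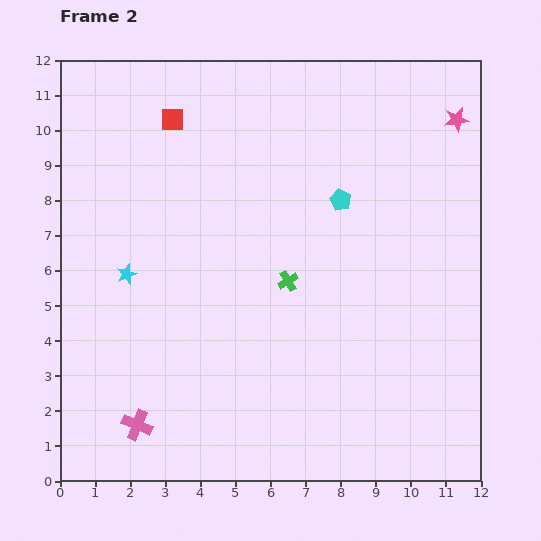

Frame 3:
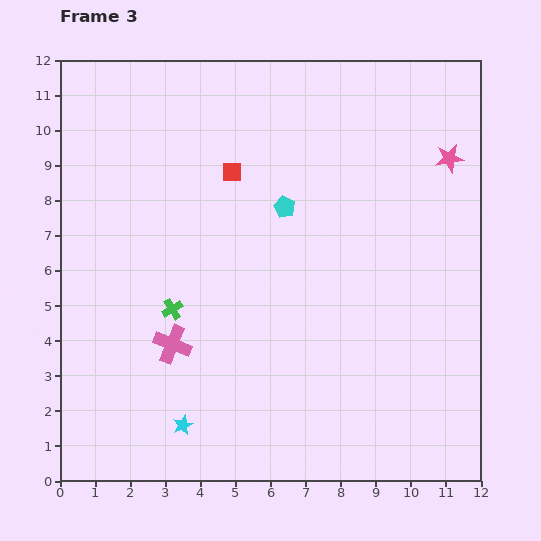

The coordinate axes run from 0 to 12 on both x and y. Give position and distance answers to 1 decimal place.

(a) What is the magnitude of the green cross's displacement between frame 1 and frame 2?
3.4

The green cross moved from (9.8, 6.5) to (6.5, 5.7), a distance of √(3.3² + 0.8²) ≈ 3.4.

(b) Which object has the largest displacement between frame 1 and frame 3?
the cyan star

(moved 8.6; next 6.8)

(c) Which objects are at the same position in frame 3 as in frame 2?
none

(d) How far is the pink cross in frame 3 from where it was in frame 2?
2.5

The pink cross moved from (2.2, 1.6) to (3.2, 3.9), a distance of √(1.0² + 2.3²) ≈ 2.5.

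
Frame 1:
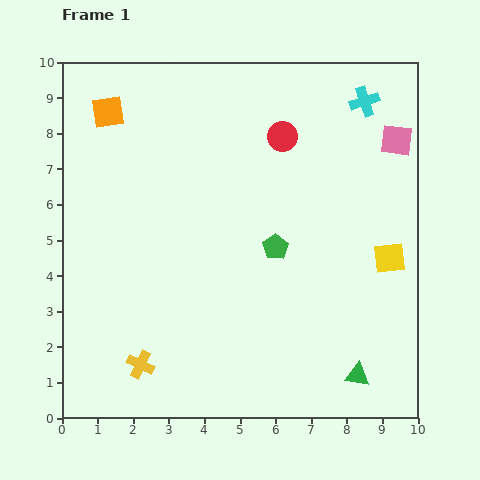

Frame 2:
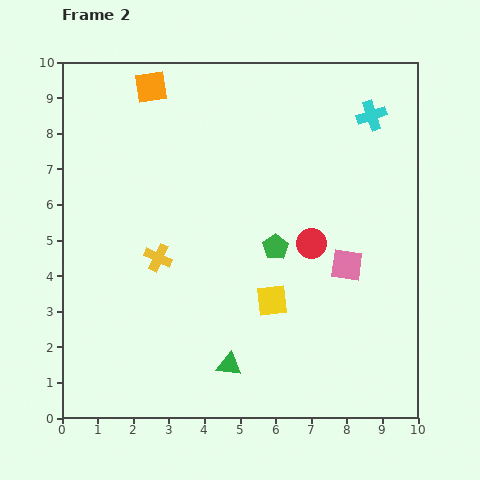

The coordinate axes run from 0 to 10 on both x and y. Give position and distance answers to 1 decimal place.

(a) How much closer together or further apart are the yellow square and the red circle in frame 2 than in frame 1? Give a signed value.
-2.6

Distance in frame 1: 4.5. Distance in frame 2: 1.9.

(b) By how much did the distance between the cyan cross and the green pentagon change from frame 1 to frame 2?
-0.2

Distance in frame 1: 4.8. Distance in frame 2: 4.6.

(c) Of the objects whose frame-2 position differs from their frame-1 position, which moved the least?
the cyan cross

(moved 0.4)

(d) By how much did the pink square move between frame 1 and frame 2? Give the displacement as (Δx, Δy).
(-1.4, -3.5)

The pink square was at (9.4, 7.8) in frame 1 and (8.0, 4.3) in frame 2.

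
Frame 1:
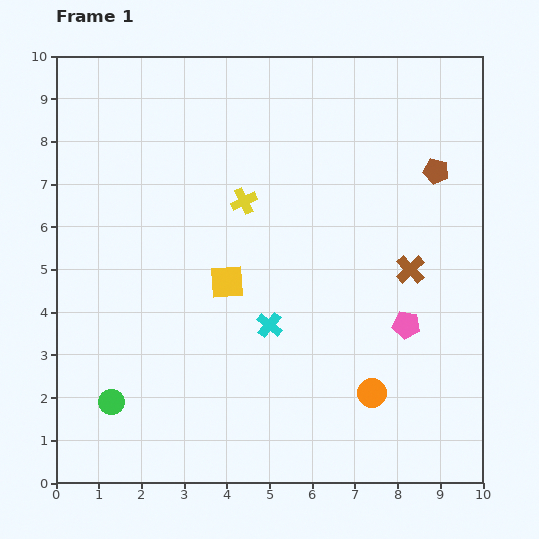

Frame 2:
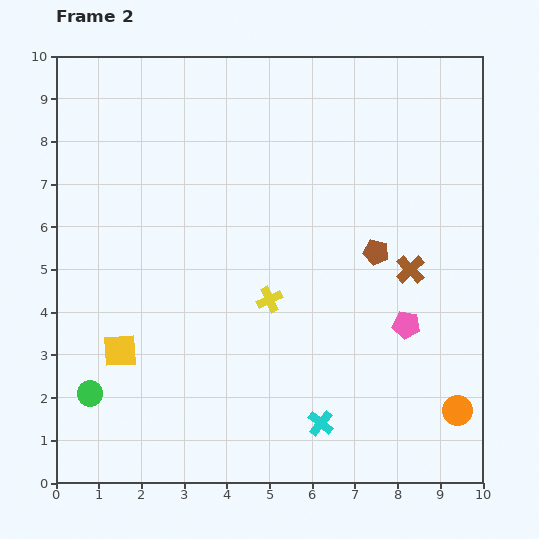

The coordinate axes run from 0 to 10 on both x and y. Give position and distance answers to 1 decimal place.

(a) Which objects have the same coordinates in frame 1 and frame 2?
the pink pentagon, the brown cross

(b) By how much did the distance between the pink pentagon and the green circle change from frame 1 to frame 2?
+0.5

Distance in frame 1: 7.1. Distance in frame 2: 7.6.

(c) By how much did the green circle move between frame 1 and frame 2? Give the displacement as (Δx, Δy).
(-0.5, 0.2)

The green circle was at (1.3, 1.9) in frame 1 and (0.8, 2.1) in frame 2.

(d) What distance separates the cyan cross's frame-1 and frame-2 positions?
2.6

The cyan cross moved from (5.0, 3.7) to (6.2, 1.4), a distance of √(1.2² + 2.3²) ≈ 2.6.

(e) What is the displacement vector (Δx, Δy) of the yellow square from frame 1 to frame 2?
(-2.5, -1.6)

The yellow square was at (4.0, 4.7) in frame 1 and (1.5, 3.1) in frame 2.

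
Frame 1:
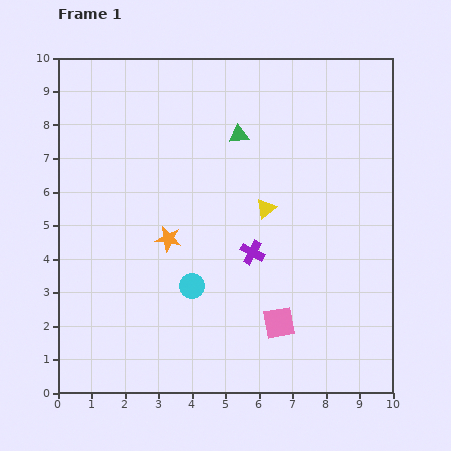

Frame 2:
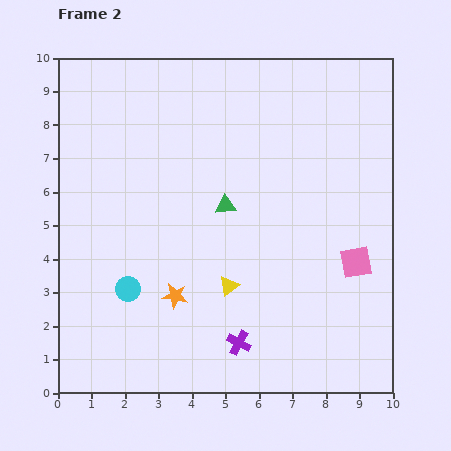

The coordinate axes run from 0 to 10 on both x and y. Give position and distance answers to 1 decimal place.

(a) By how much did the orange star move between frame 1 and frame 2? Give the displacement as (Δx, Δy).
(0.2, -1.7)

The orange star was at (3.3, 4.6) in frame 1 and (3.5, 2.9) in frame 2.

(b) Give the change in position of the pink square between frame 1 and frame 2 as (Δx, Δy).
(2.3, 1.8)

The pink square was at (6.6, 2.1) in frame 1 and (8.9, 3.9) in frame 2.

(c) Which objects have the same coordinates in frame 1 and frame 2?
none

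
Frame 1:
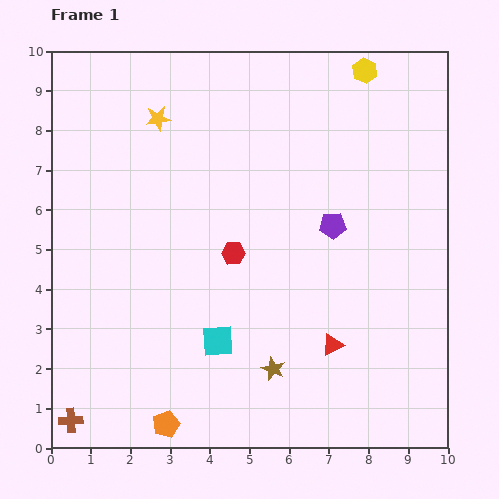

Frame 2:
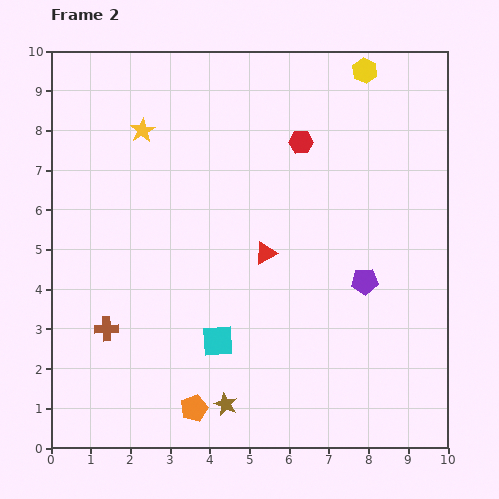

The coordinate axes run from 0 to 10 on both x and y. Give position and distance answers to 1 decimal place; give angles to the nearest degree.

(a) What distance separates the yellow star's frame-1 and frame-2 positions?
0.5

The yellow star moved from (2.7, 8.3) to (2.3, 8.0), a distance of √(0.4² + 0.3²) ≈ 0.5.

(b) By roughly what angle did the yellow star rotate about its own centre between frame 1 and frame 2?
22° counter-clockwise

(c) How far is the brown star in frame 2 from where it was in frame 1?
1.5

The brown star moved from (5.6, 2.0) to (4.4, 1.1), a distance of √(1.2² + 0.9²) ≈ 1.5.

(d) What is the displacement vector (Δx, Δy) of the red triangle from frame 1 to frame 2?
(-1.7, 2.3)

The red triangle was at (7.1, 2.6) in frame 1 and (5.4, 4.9) in frame 2.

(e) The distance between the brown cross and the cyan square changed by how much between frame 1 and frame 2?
-1.4

Distance in frame 1: 4.2. Distance in frame 2: 2.8.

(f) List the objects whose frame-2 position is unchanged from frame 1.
the cyan square, the yellow hexagon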